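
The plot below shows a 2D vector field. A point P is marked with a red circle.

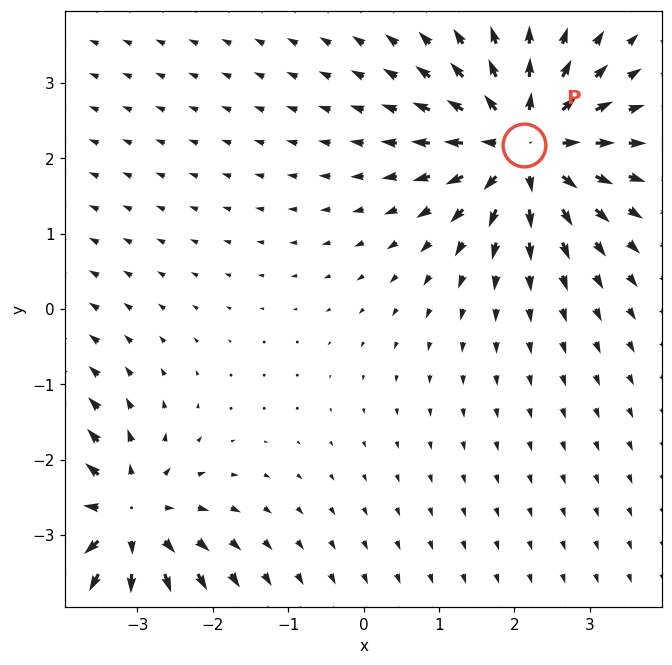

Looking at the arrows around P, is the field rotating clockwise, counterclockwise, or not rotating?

not rotating

Near P at (2.1, 2.2) the arrows show no circulation. The curl there is ≈0.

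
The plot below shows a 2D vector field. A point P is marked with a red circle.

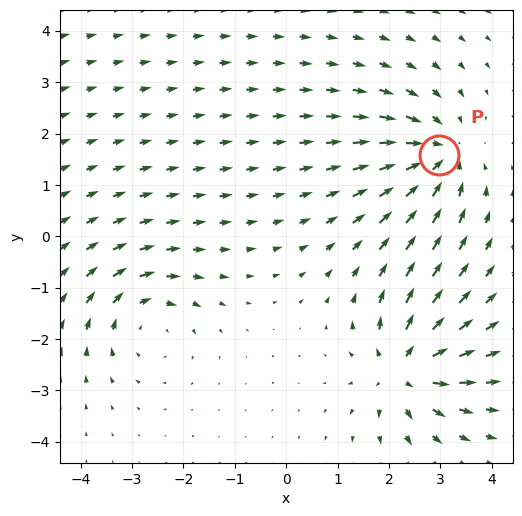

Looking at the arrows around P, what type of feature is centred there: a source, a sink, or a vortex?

sink

At P (3.0, 1.6) the arrows converge inward. Divergence about -5, curl ≈0 — negative divergence with near-zero curl is a sink.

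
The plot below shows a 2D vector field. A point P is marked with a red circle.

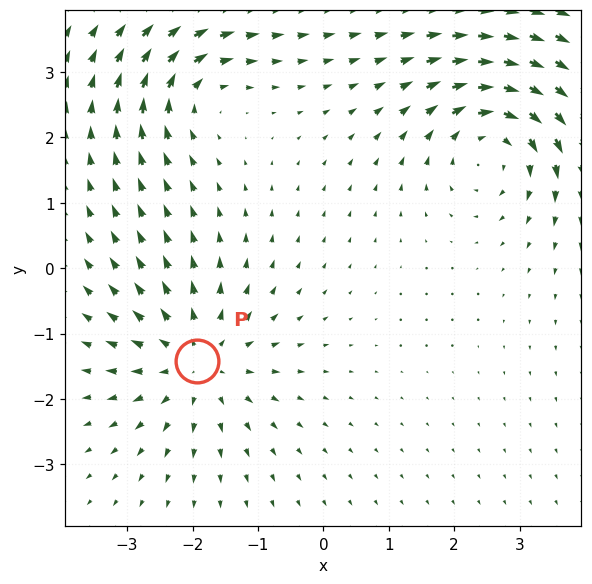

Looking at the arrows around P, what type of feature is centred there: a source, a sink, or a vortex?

source

At P (-1.9, -1.4) the arrows spread outward. Divergence about +4, curl ≈0 — positive divergence with near-zero curl is a source.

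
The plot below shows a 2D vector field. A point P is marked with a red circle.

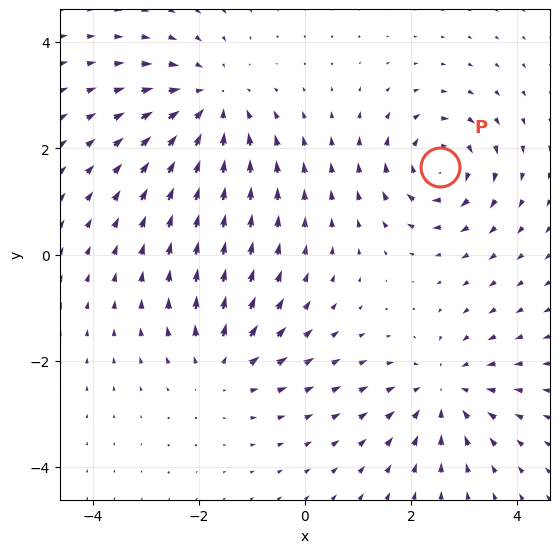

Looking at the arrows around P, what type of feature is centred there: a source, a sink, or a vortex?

At P (2.5, 1.7) the arrows circulate clockwise. Divergence ≈0, curl about -5 — near-zero divergence with nonzero curl is a vortex.

vortex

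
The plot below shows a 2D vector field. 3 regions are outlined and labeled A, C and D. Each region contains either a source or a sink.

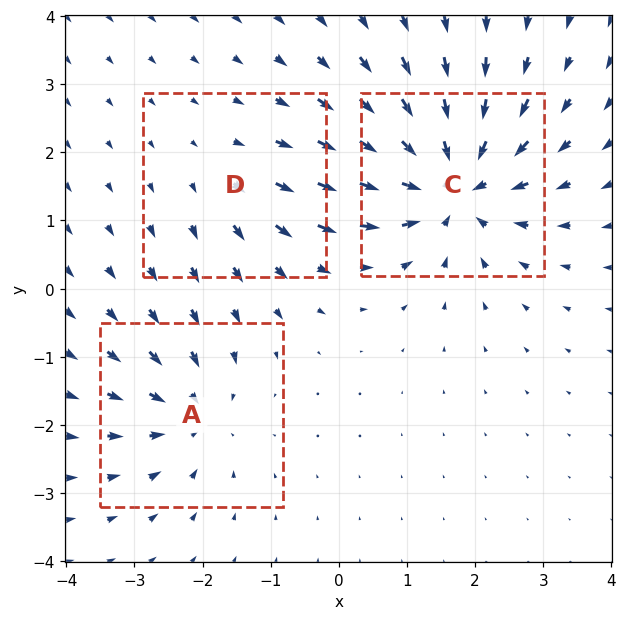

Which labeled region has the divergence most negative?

Divergence at each region's feature centre — A: about -3, C: about -6, D: about +2. Region C is most negative.

C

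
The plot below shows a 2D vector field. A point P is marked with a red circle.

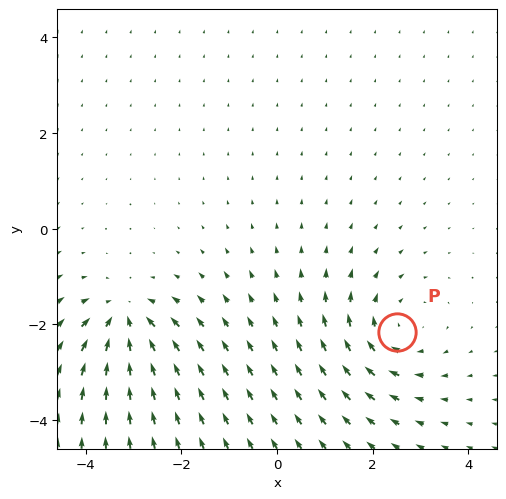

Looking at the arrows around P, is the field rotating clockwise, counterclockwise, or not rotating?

clockwise

Near P at (2.5, -2.2) the arrows circulate clockwise. The curl (z-component) there is about -4; negative curl means clockwise rotation.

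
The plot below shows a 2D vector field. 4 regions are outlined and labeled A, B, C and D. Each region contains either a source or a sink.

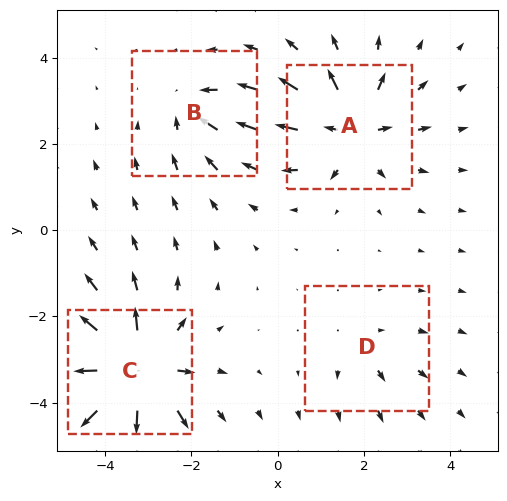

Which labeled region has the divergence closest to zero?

D

Divergence at each region's feature centre — A: about +6, B: about -4, C: about +8, D: about +2. Region D is closest to zero.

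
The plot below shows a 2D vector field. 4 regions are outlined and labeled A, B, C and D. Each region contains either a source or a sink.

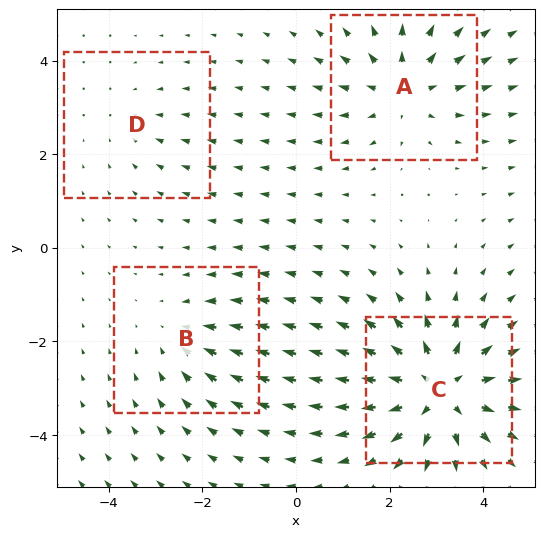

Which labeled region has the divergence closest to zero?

Divergence at each region's feature centre — A: about +4, B: about -3, C: about +7, D: about -2. Region D is closest to zero.

D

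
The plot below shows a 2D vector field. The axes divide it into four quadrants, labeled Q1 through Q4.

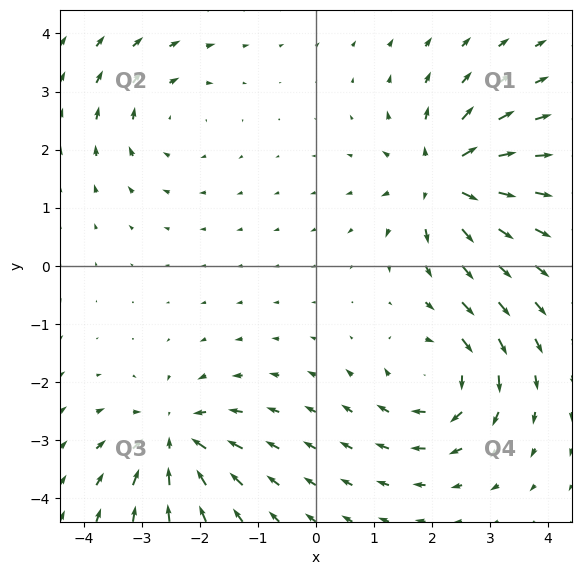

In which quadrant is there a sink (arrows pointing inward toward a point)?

Q3

The sink sits at approximately (-2.4, -3.0), which lies in quadrant Q3. The divergence there is about -5, negative as expected for a sink.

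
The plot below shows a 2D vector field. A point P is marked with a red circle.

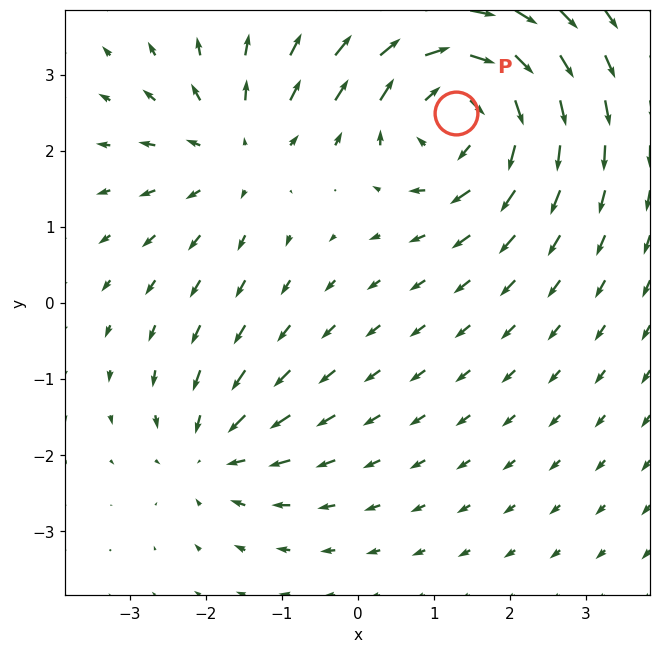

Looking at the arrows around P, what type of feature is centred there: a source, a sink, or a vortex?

At P (1.3, 2.5) the arrows circulate clockwise. Divergence ≈0, curl about -5 — near-zero divergence with nonzero curl is a vortex.

vortex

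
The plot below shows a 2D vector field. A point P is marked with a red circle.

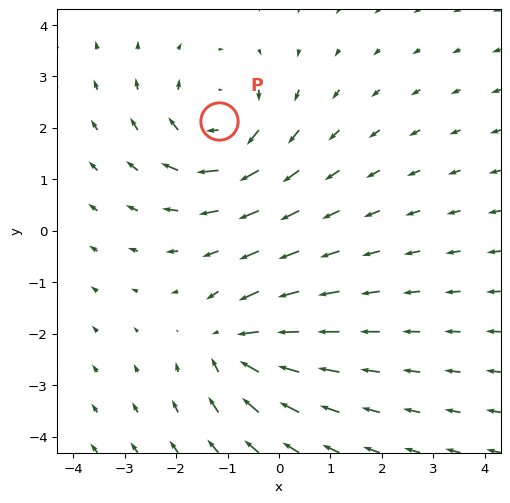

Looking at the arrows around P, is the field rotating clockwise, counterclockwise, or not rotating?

Near P at (-1.2, 2.1) the arrows circulate clockwise. The curl (z-component) there is about -3; negative curl means clockwise rotation.

clockwise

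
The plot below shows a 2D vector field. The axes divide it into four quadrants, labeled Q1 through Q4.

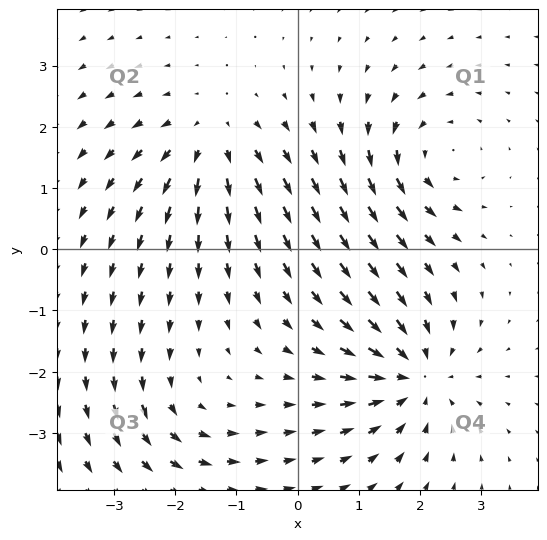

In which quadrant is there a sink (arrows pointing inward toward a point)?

The sink sits at approximately (1.9, -2.1), which lies in quadrant Q4. The divergence there is about -6, negative as expected for a sink.

Q4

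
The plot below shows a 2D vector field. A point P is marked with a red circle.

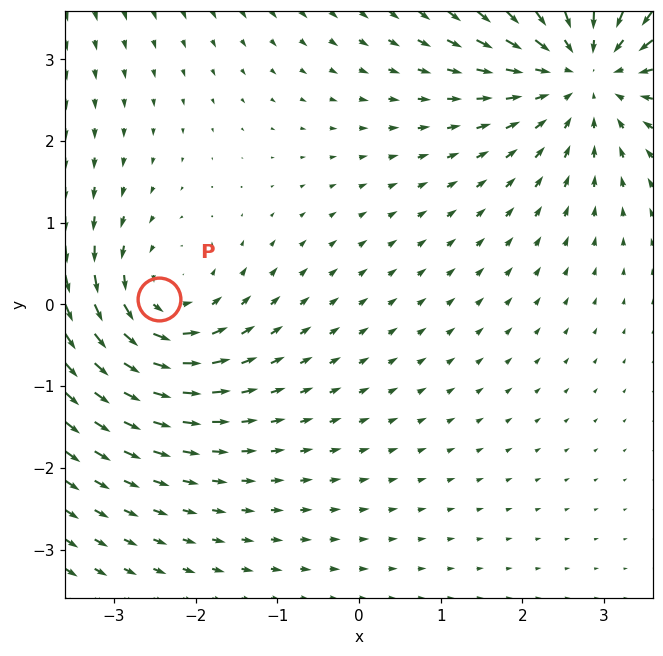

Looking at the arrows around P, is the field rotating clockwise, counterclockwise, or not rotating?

Near P at (-2.4, 0.1) the arrows circulate counterclockwise. The curl (z-component) there is about +3; positive curl means counterclockwise rotation.

counterclockwise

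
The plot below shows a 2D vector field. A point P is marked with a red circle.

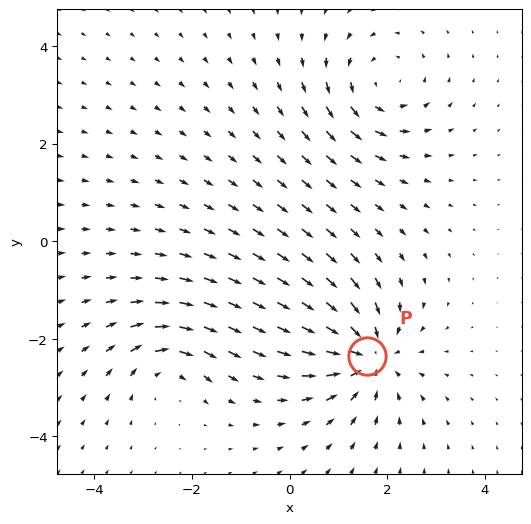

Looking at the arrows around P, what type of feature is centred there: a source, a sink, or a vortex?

At P (1.6, -2.3) the arrows converge inward. Divergence about -5, curl ≈0 — negative divergence with near-zero curl is a sink.

sink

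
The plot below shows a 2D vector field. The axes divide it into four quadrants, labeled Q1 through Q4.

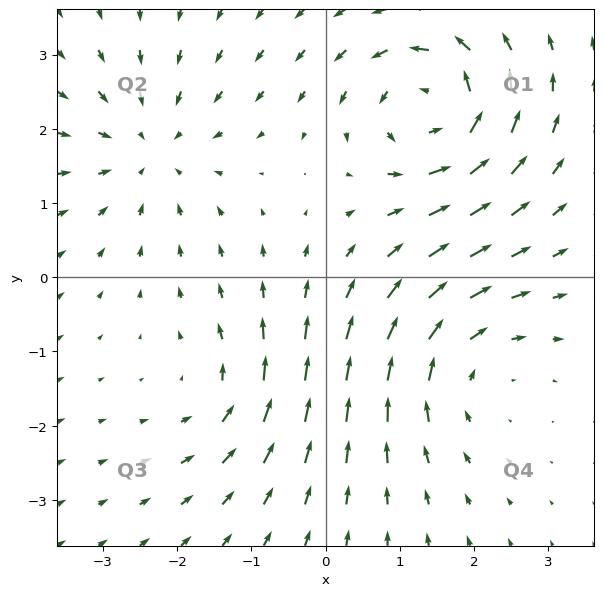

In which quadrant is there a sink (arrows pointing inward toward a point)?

Q2

The sink sits at approximately (-2.4, 1.7), which lies in quadrant Q2. The divergence there is about -4, negative as expected for a sink.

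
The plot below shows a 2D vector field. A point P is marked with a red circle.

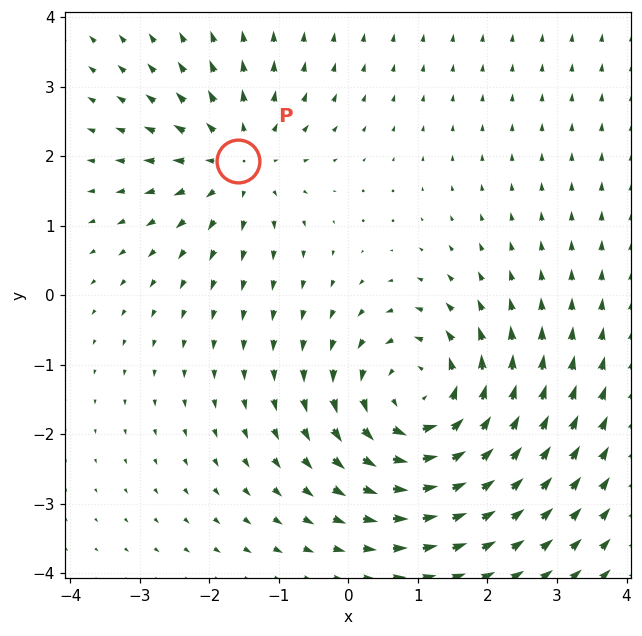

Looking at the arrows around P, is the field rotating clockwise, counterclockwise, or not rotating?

not rotating

Near P at (-1.6, 1.9) the arrows show no circulation. The curl there is ≈0.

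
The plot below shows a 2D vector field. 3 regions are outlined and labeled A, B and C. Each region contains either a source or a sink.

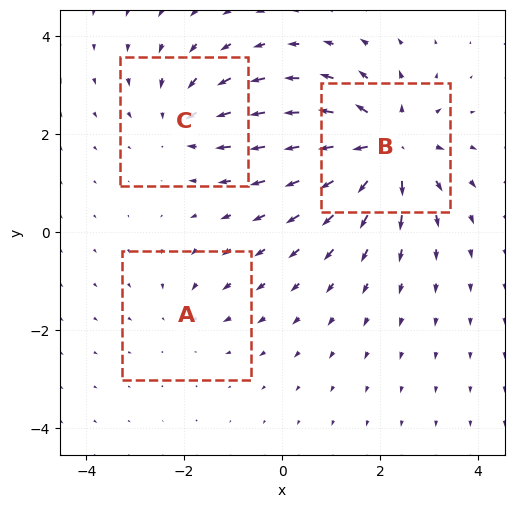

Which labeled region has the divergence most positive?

Divergence at each region's feature centre — A: about -2, B: about +5, C: about -3. Region B is most positive.

B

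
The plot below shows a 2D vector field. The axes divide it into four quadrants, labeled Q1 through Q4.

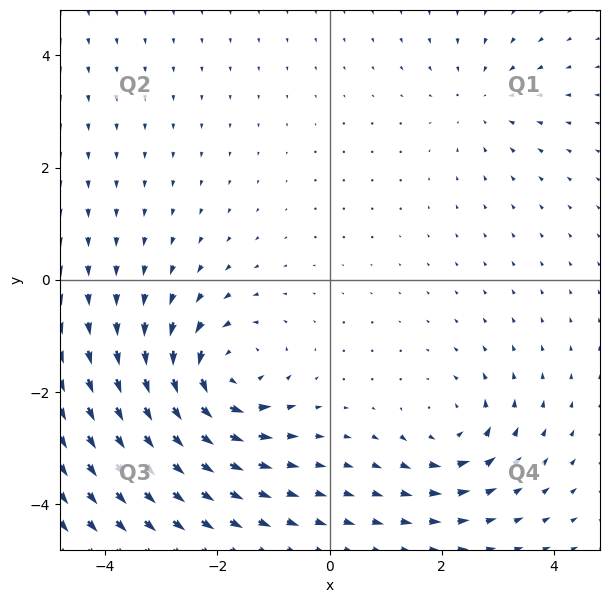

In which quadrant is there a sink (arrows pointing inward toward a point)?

Q1

The sink sits at approximately (2.7, 3.2), which lies in quadrant Q1. The divergence there is about -2, negative as expected for a sink.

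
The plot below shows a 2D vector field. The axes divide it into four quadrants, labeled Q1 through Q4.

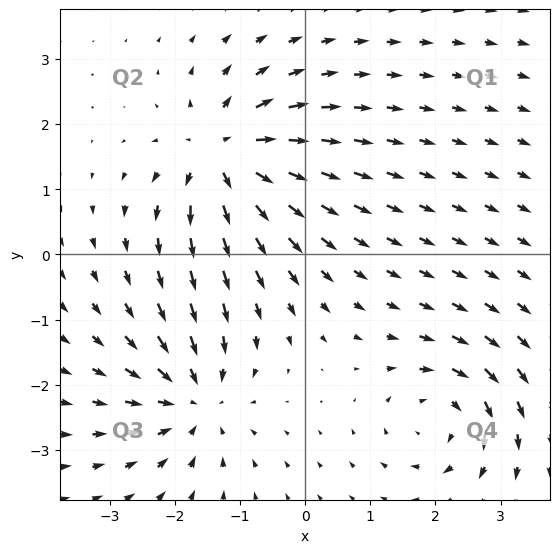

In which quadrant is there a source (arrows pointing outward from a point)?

Q2

The source sits at approximately (-1.2, 1.5), which lies in quadrant Q2. The divergence there is about +7, positive as expected for a source.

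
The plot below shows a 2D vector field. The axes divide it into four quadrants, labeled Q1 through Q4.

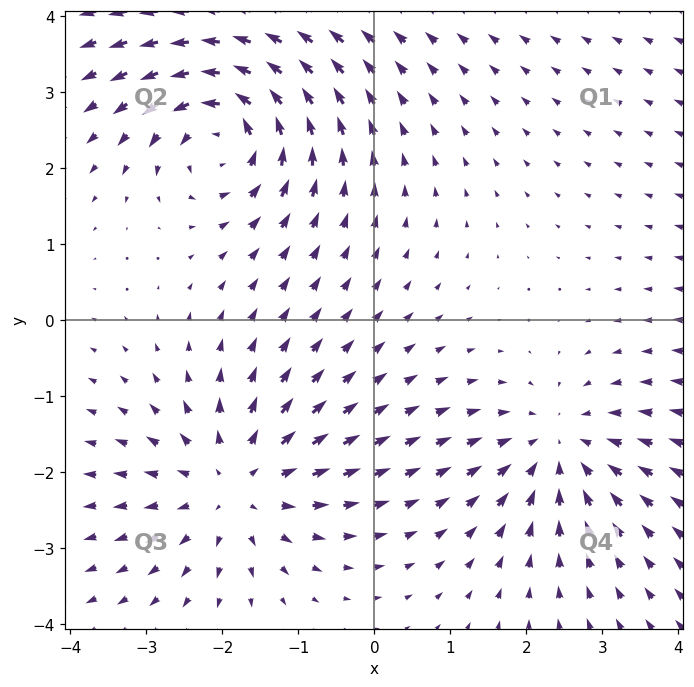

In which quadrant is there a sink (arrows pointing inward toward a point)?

The sink sits at approximately (2.4, -1.7), which lies in quadrant Q4. The divergence there is about -3, negative as expected for a sink.

Q4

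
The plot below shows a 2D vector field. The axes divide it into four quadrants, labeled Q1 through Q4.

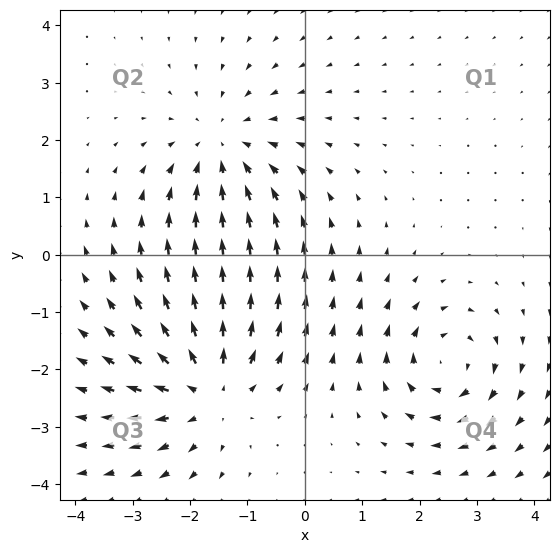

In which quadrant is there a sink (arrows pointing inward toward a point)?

Q2

The sink sits at approximately (-1.5, 1.8), which lies in quadrant Q2. The divergence there is about -3, negative as expected for a sink.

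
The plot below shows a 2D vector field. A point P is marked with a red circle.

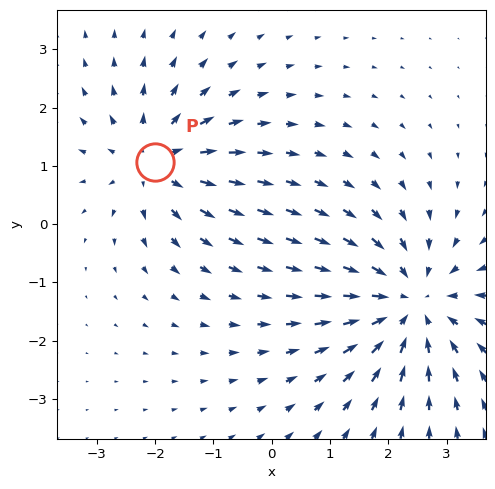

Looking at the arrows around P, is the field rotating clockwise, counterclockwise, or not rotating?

not rotating

Near P at (-2.0, 1.1) the arrows show no circulation. The curl there is ≈0.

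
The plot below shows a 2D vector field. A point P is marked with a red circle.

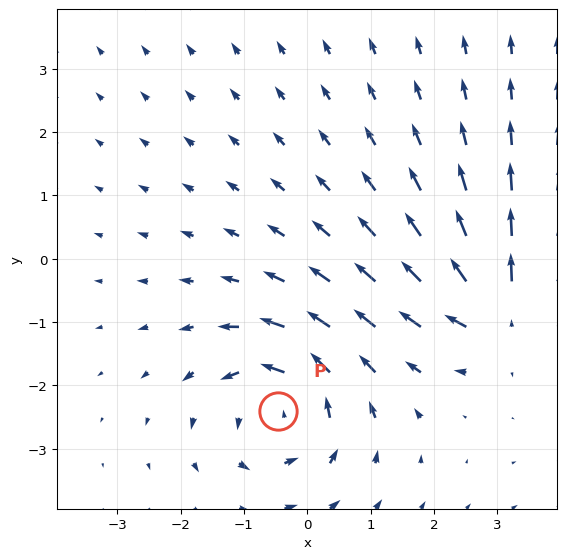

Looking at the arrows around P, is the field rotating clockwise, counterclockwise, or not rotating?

Near P at (-0.5, -2.4) the arrows circulate counterclockwise. The curl (z-component) there is about +3; positive curl means counterclockwise rotation.

counterclockwise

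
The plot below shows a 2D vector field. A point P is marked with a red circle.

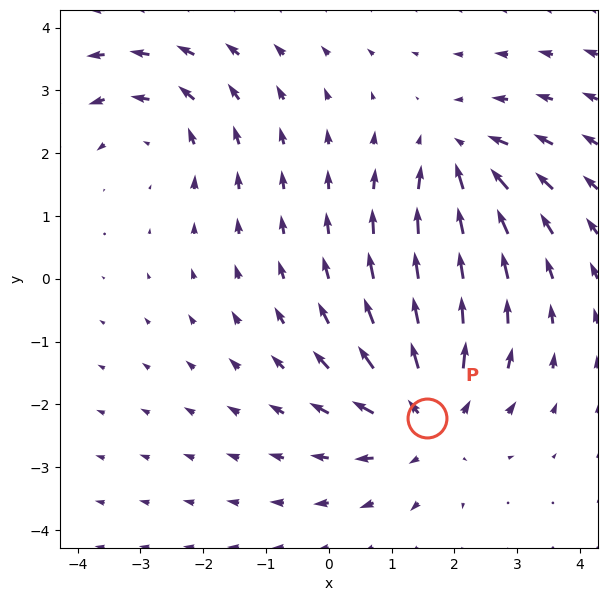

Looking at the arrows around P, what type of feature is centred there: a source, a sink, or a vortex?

source

At P (1.6, -2.2) the arrows spread outward. Divergence about +4, curl ≈0 — positive divergence with near-zero curl is a source.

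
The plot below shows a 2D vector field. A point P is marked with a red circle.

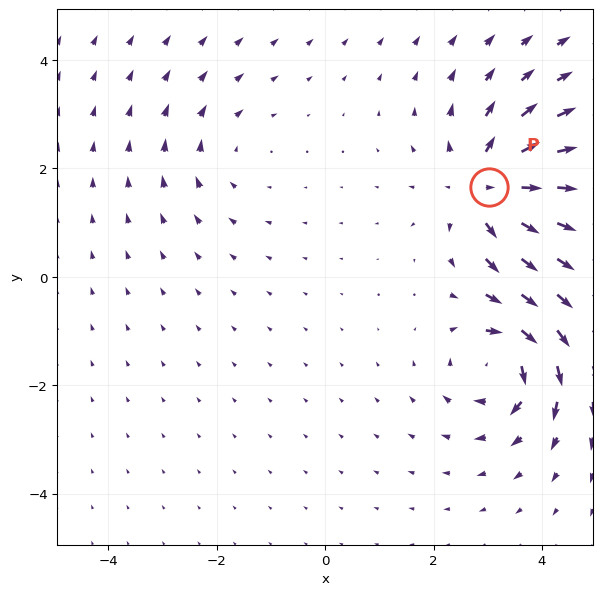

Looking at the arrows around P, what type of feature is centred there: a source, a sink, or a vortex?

At P (3.0, 1.6) the arrows spread outward. Divergence about +5, curl ≈0 — positive divergence with near-zero curl is a source.

source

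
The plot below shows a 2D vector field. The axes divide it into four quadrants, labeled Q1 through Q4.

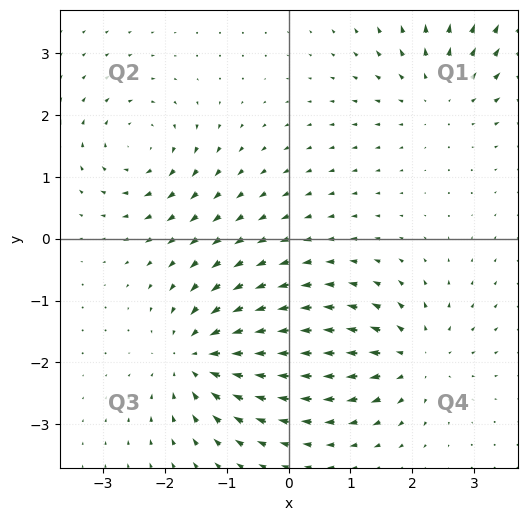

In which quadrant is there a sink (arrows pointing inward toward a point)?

The sink sits at approximately (-1.5, -1.9), which lies in quadrant Q3. The divergence there is about -4, negative as expected for a sink.

Q3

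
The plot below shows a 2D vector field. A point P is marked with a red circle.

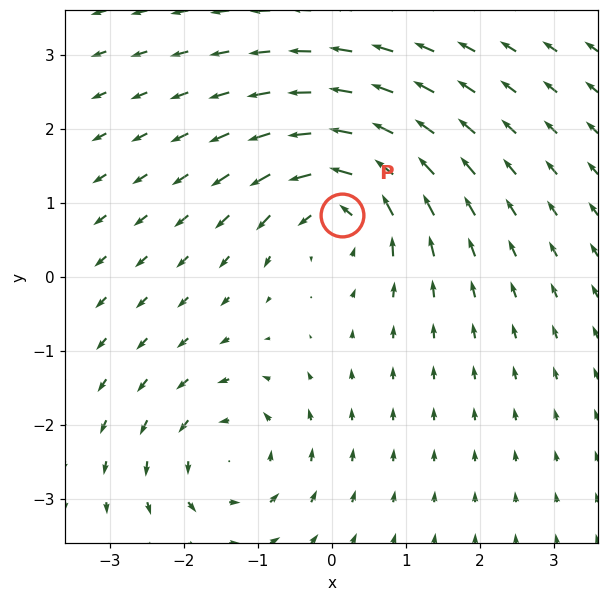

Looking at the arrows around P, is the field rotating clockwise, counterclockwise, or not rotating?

Near P at (0.1, 0.8) the arrows circulate counterclockwise. The curl (z-component) there is about +6; positive curl means counterclockwise rotation.

counterclockwise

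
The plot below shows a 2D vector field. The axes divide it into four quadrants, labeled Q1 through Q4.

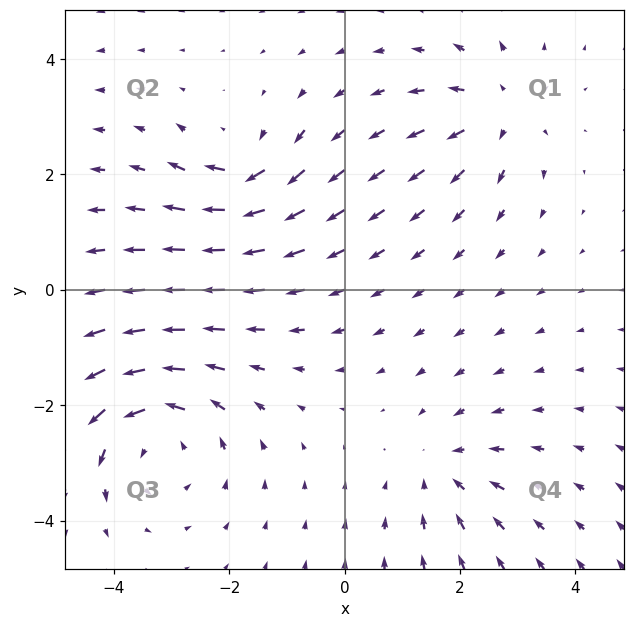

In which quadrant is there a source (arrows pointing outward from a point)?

Q1

The source sits at approximately (2.7, 3.1), which lies in quadrant Q1. The divergence there is about +4, positive as expected for a source.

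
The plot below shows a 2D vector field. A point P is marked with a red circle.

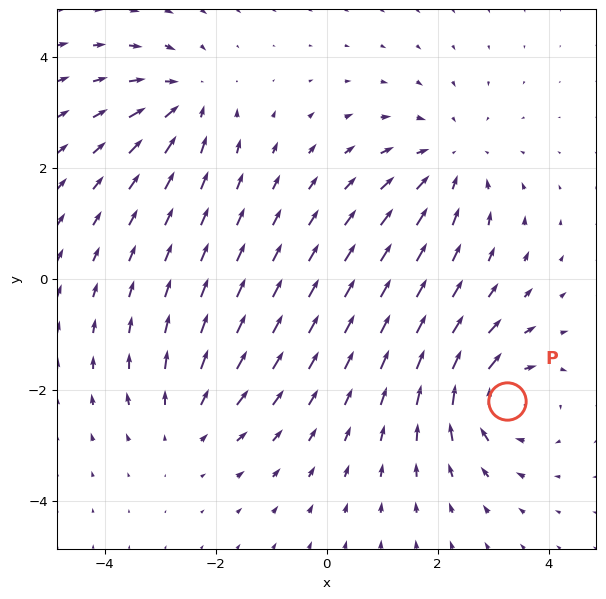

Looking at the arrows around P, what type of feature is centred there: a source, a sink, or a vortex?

At P (3.3, -2.2) the arrows circulate clockwise. Divergence ≈0, curl about -6 — near-zero divergence with nonzero curl is a vortex.

vortex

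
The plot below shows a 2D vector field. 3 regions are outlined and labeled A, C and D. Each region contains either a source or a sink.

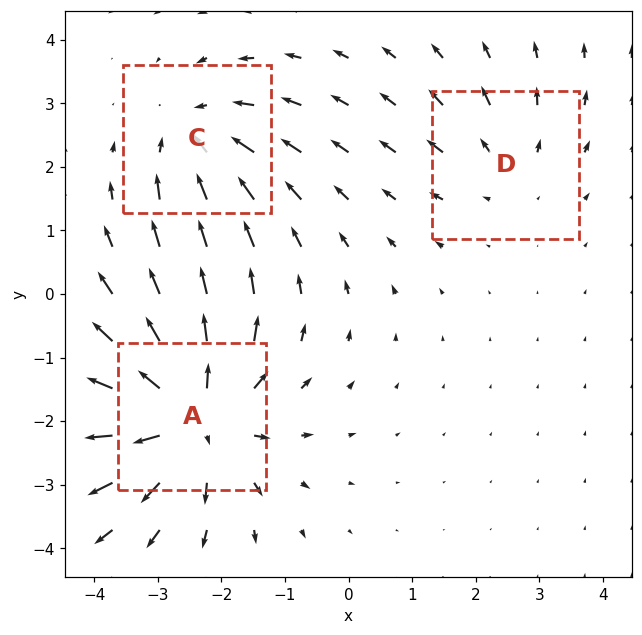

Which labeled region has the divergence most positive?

Divergence at each region's feature centre — A: about +5, C: about -3, D: about +2. Region A is most positive.

A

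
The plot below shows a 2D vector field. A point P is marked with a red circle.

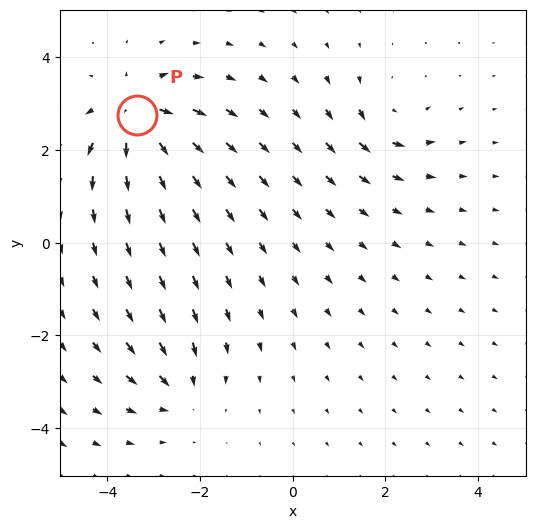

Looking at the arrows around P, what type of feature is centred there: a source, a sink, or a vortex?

source

At P (-3.4, 2.7) the arrows spread outward. Divergence about +7, curl ≈0 — positive divergence with near-zero curl is a source.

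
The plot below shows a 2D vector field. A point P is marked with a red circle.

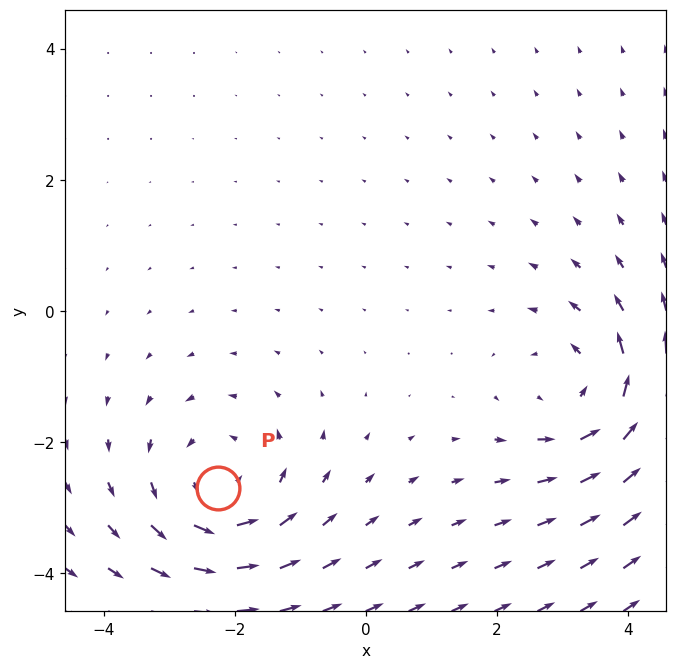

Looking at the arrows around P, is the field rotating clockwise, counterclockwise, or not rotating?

counterclockwise

Near P at (-2.2, -2.7) the arrows circulate counterclockwise. The curl (z-component) there is about +4; positive curl means counterclockwise rotation.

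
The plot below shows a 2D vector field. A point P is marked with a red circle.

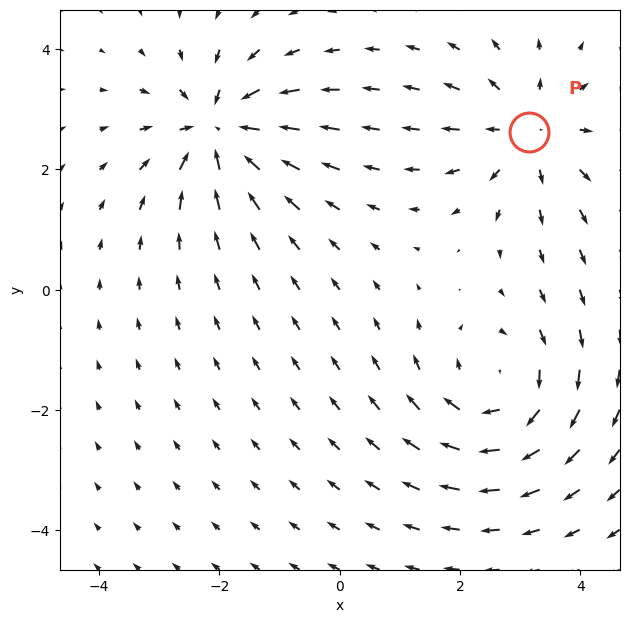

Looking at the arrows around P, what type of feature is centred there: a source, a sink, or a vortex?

source

At P (3.1, 2.6) the arrows spread outward. Divergence about +4, curl ≈0 — positive divergence with near-zero curl is a source.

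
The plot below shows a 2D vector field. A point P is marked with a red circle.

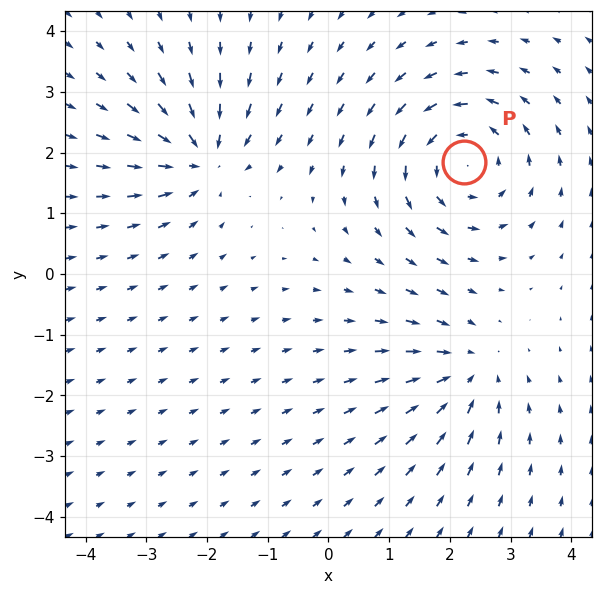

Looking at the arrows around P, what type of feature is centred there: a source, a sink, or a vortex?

At P (2.2, 1.8) the arrows circulate counterclockwise. Divergence ≈0, curl about +4 — near-zero divergence with nonzero curl is a vortex.

vortex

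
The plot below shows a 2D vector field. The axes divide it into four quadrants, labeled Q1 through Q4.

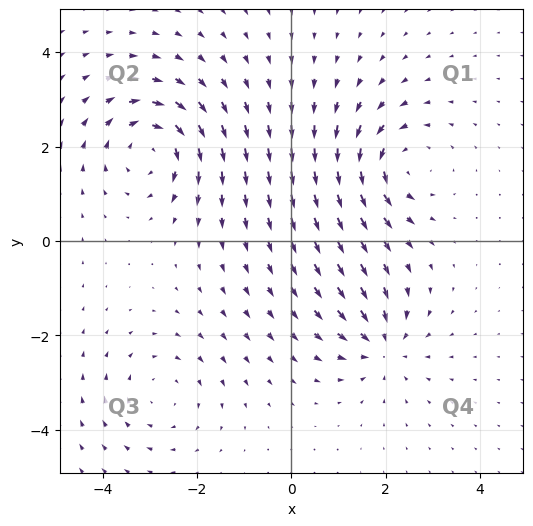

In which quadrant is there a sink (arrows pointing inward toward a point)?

Q4

The sink sits at approximately (1.9, -2.2), which lies in quadrant Q4. The divergence there is about -5, negative as expected for a sink.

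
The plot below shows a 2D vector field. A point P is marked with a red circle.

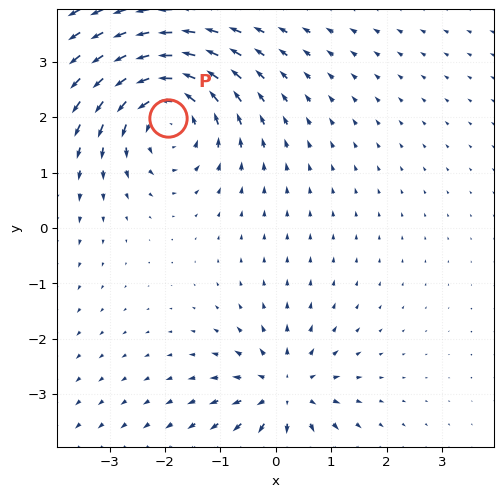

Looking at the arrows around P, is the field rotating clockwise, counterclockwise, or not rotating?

Near P at (-2.0, 2.0) the arrows circulate counterclockwise. The curl (z-component) there is about +4; positive curl means counterclockwise rotation.

counterclockwise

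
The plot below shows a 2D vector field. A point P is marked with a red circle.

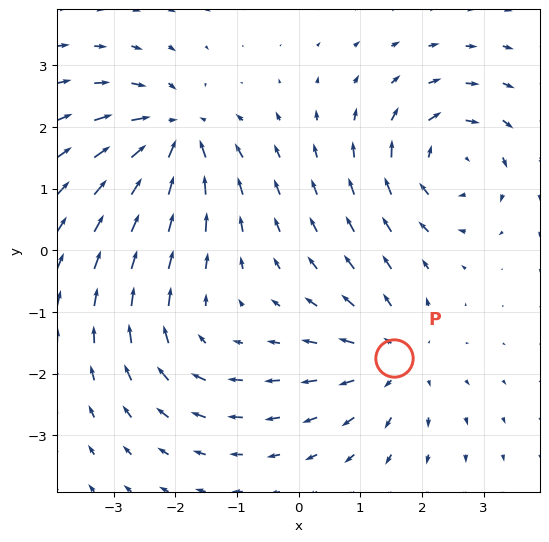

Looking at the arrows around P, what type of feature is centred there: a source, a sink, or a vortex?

At P (1.6, -1.7) the arrows spread outward. Divergence about +3, curl ≈0 — positive divergence with near-zero curl is a source.

source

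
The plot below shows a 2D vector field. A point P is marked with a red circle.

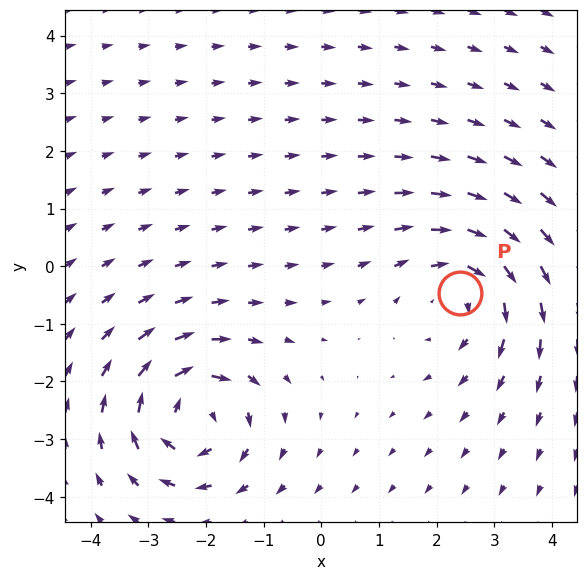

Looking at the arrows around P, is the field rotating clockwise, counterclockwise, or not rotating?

Near P at (2.4, -0.5) the arrows circulate clockwise. The curl (z-component) there is about -4; negative curl means clockwise rotation.

clockwise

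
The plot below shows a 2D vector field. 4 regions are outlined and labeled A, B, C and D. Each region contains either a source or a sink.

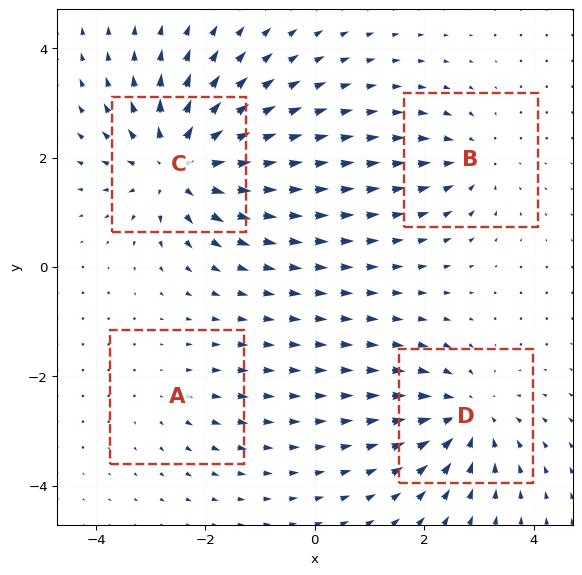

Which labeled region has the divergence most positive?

C

Divergence at each region's feature centre — A: about +2, B: about -4, C: about +7, D: about -5. Region C is most positive.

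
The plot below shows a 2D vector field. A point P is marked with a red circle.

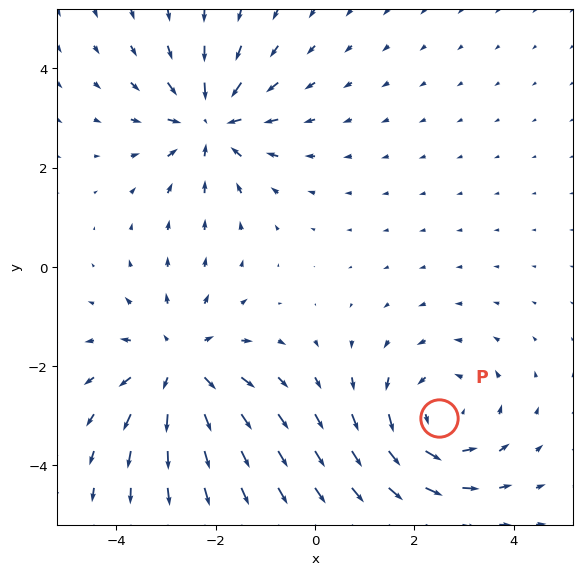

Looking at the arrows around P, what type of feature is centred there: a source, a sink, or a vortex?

vortex

At P (2.5, -3.0) the arrows circulate counterclockwise. Divergence ≈0, curl about +3 — near-zero divergence with nonzero curl is a vortex.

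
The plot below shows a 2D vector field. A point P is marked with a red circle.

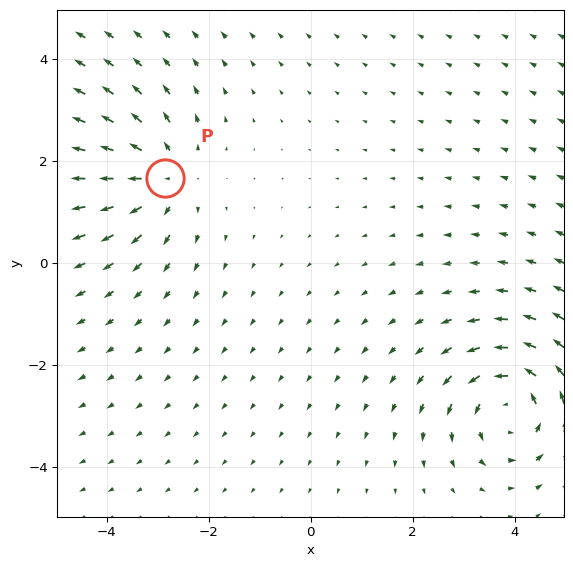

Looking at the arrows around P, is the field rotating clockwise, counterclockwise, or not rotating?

Near P at (-2.9, 1.7) the arrows show no circulation. The curl there is ≈0.

not rotating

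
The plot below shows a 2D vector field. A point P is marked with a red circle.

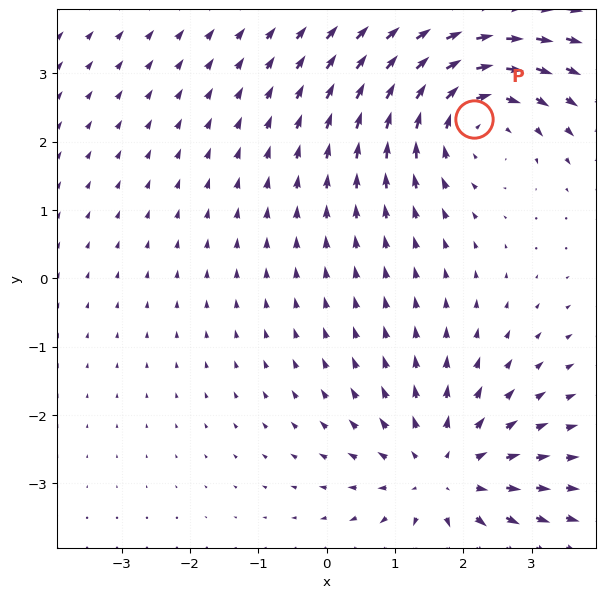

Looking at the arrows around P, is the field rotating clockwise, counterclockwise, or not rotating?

Near P at (2.2, 2.3) the arrows circulate clockwise. The curl (z-component) there is about -4; negative curl means clockwise rotation.

clockwise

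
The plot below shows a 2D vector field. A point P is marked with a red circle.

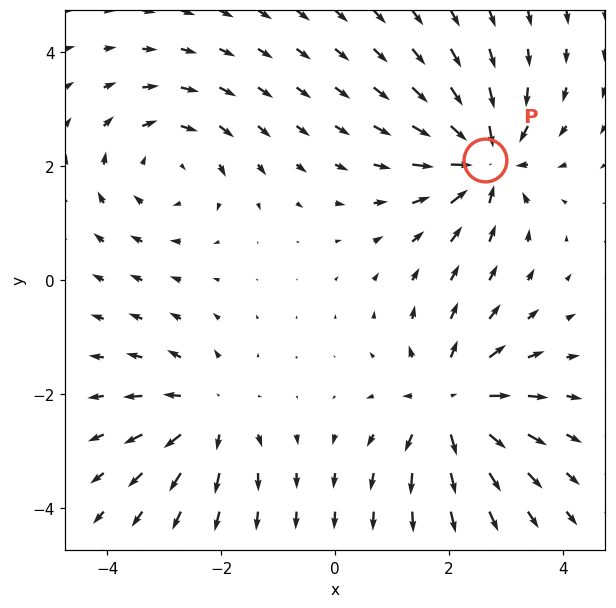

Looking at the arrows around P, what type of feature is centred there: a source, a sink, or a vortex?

sink

At P (2.6, 2.1) the arrows converge inward. Divergence about -6, curl ≈0 — negative divergence with near-zero curl is a sink.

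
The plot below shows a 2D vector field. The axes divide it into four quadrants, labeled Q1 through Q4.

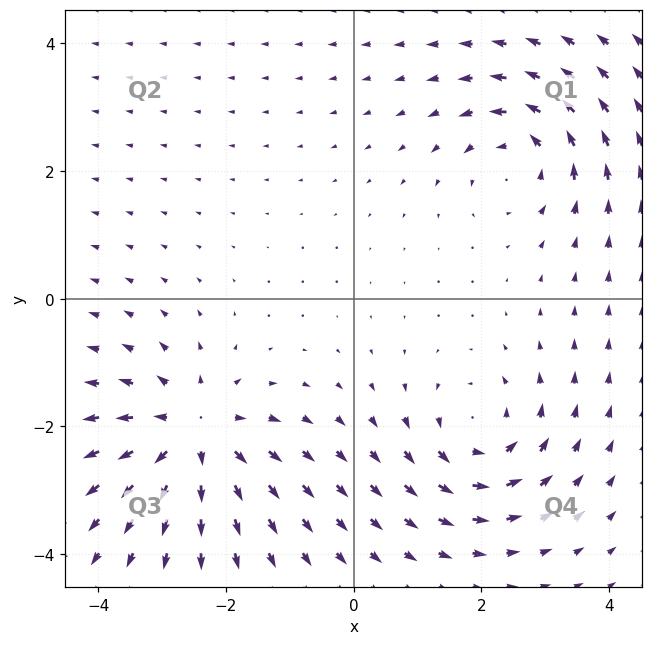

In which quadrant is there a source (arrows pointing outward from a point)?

Q3

The source sits at approximately (-2.5, -2.1), which lies in quadrant Q3. The divergence there is about +5, positive as expected for a source.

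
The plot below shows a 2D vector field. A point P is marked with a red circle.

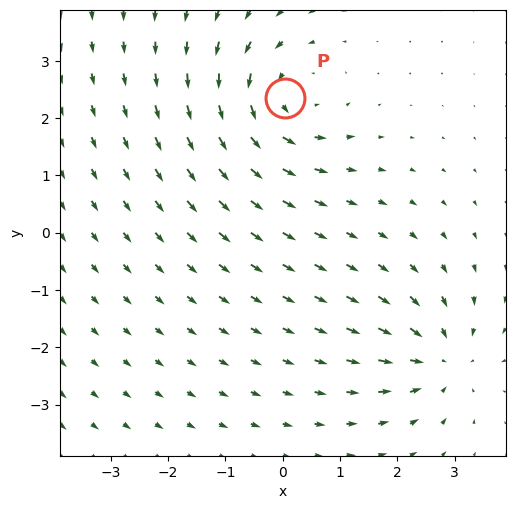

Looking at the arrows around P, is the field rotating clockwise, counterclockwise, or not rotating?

Near P at (0.0, 2.3) the arrows circulate counterclockwise. The curl (z-component) there is about +4; positive curl means counterclockwise rotation.

counterclockwise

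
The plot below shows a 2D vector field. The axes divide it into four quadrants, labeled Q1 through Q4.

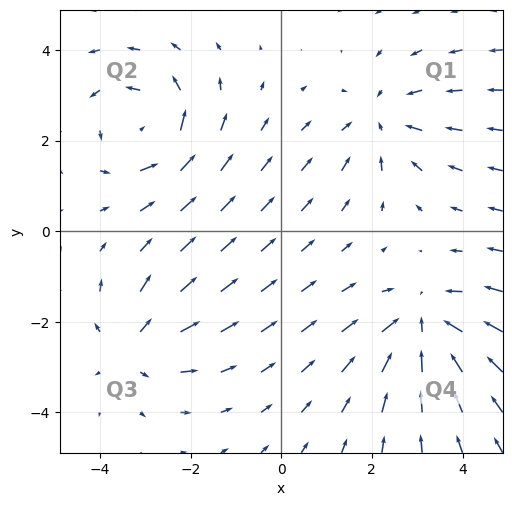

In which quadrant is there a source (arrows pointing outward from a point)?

Q3

The source sits at approximately (-3.3, -2.5), which lies in quadrant Q3. The divergence there is about +4, positive as expected for a source.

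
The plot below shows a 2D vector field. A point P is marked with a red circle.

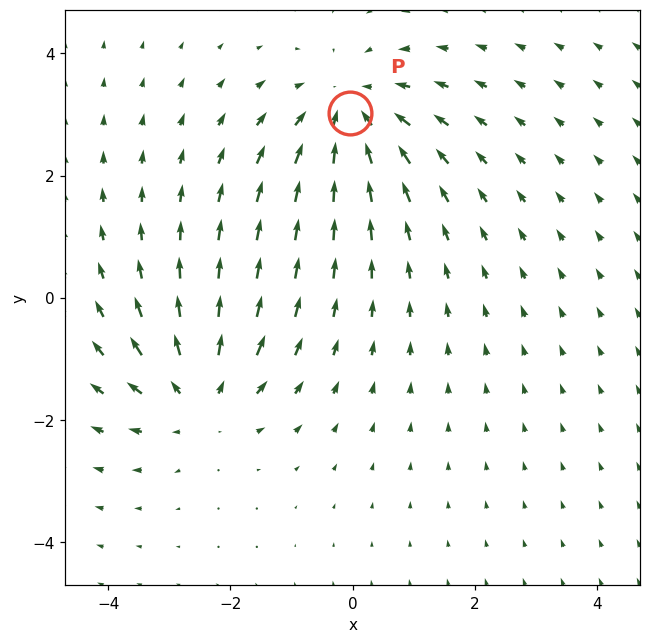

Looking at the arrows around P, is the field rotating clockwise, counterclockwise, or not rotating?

Near P at (-0.0, 3.0) the arrows show no circulation. The curl there is ≈0.

not rotating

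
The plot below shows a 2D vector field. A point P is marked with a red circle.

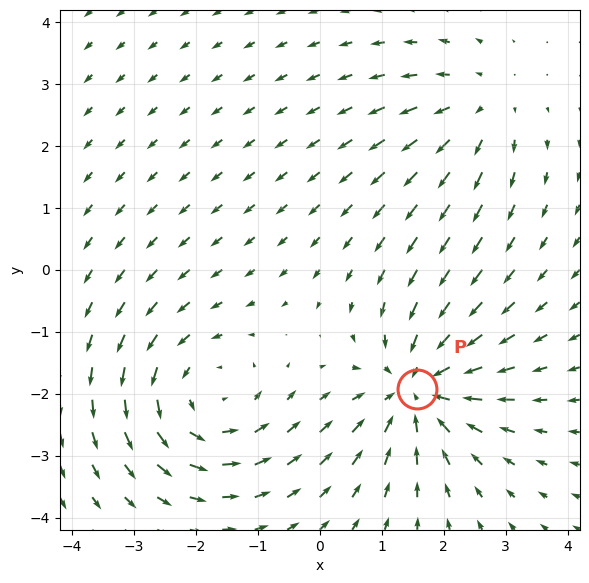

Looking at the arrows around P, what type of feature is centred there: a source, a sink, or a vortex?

At P (1.6, -1.9) the arrows converge inward. Divergence about -5, curl ≈0 — negative divergence with near-zero curl is a sink.

sink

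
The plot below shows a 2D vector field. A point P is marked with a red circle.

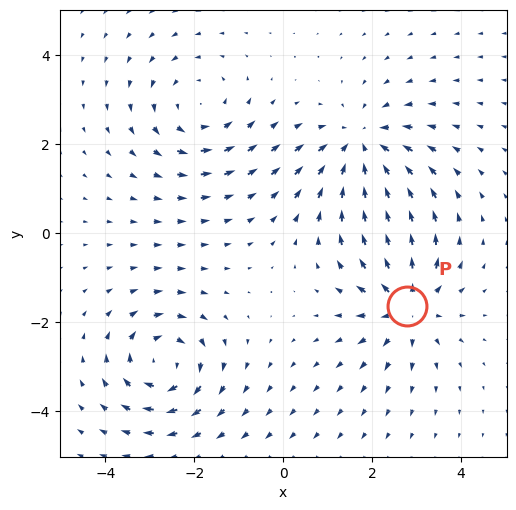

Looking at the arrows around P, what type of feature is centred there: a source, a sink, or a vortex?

source

At P (2.8, -1.6) the arrows spread outward. Divergence about +4, curl ≈0 — positive divergence with near-zero curl is a source.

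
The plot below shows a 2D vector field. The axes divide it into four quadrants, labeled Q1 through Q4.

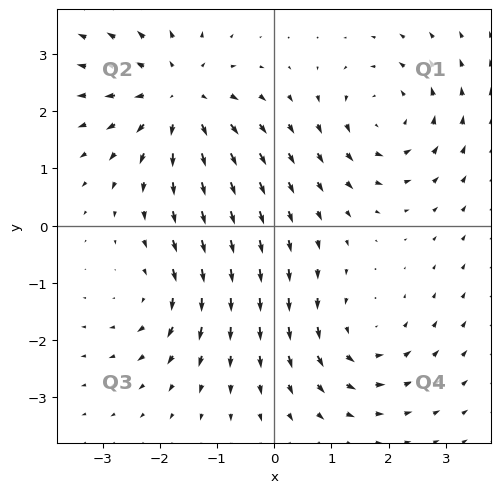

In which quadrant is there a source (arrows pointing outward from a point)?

The source sits at approximately (-1.7, 2.3), which lies in quadrant Q2. The divergence there is about +5, positive as expected for a source.

Q2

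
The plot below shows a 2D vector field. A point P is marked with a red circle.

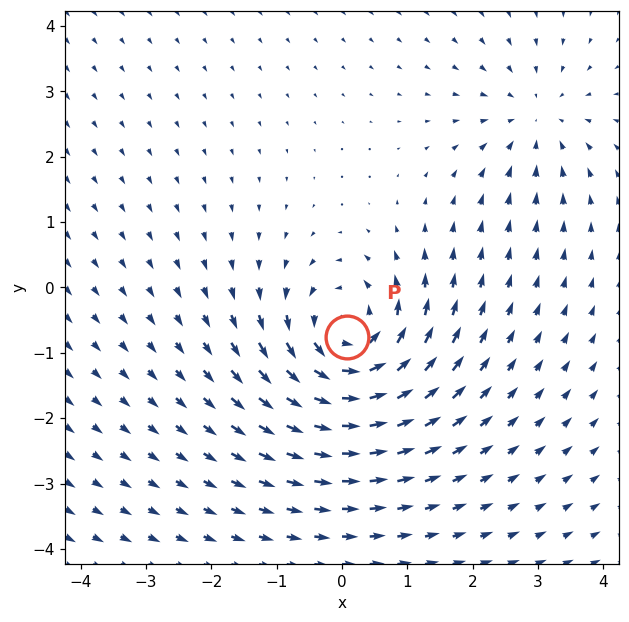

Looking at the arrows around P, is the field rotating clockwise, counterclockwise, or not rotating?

Near P at (0.1, -0.8) the arrows circulate counterclockwise. The curl (z-component) there is about +6; positive curl means counterclockwise rotation.

counterclockwise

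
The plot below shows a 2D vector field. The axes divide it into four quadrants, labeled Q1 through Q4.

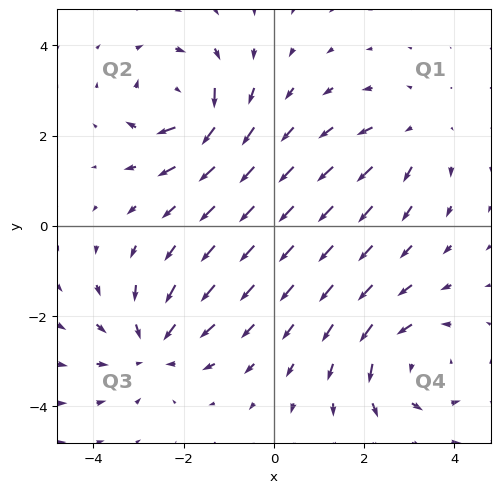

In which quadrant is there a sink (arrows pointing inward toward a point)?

Q3

The sink sits at approximately (-2.7, -2.7), which lies in quadrant Q3. The divergence there is about -3, negative as expected for a sink.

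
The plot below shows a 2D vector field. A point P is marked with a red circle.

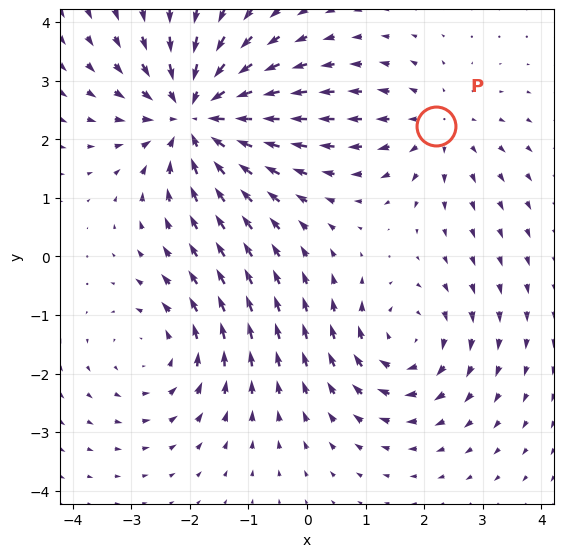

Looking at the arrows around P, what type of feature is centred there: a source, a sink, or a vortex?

At P (2.2, 2.2) the arrows spread outward. Divergence about +3, curl ≈0 — positive divergence with near-zero curl is a source.

source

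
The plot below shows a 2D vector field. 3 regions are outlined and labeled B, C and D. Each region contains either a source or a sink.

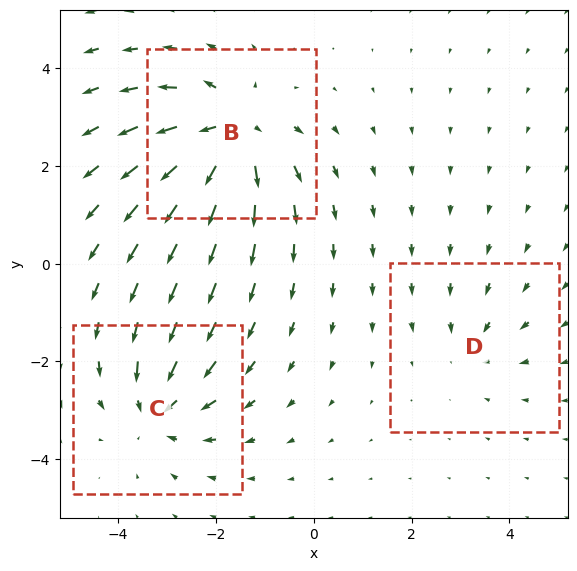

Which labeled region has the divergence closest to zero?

Divergence at each region's feature centre — B: about +5, C: about -4, D: about -2. Region D is closest to zero.

D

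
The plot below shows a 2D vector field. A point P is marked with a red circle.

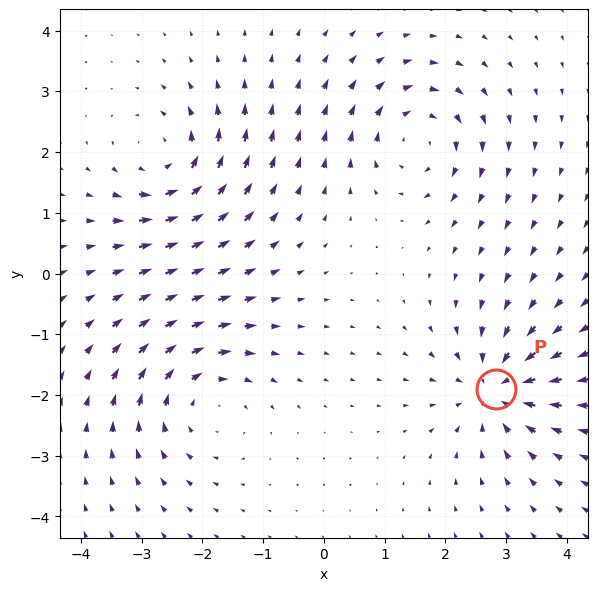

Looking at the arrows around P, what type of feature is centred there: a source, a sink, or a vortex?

sink

At P (2.8, -1.9) the arrows converge inward. Divergence about -5, curl ≈0 — negative divergence with near-zero curl is a sink.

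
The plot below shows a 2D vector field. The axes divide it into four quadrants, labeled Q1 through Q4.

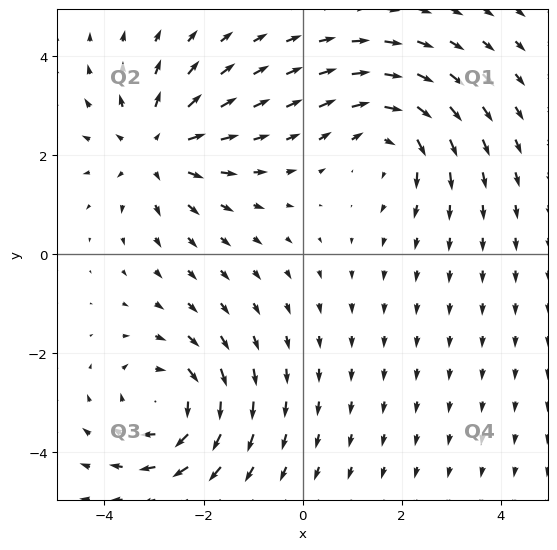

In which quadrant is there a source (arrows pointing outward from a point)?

Q2

The source sits at approximately (-3.0, 2.1), which lies in quadrant Q2. The divergence there is about +4, positive as expected for a source.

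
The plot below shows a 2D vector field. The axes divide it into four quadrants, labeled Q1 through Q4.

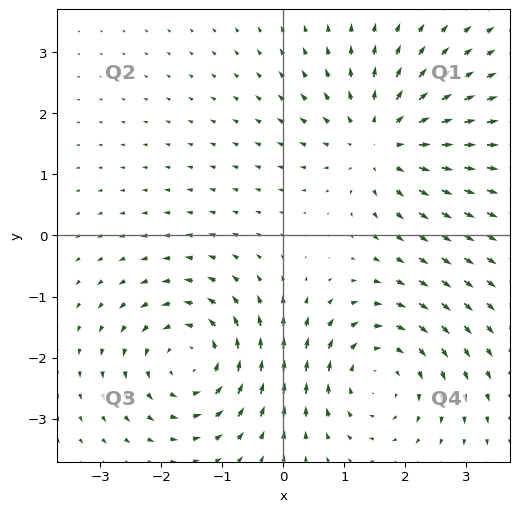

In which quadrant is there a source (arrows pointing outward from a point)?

Q1

The source sits at approximately (1.6, 1.5), which lies in quadrant Q1. The divergence there is about +5, positive as expected for a source.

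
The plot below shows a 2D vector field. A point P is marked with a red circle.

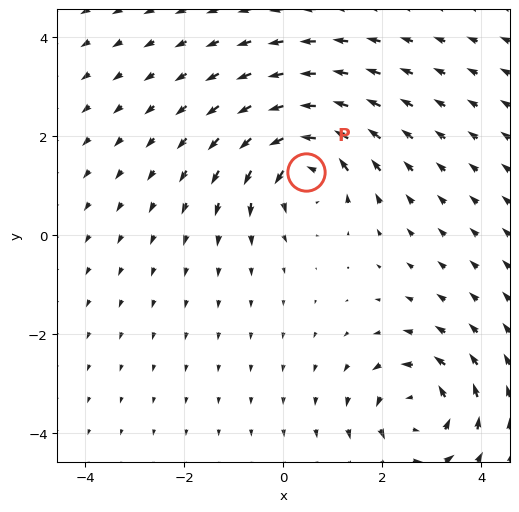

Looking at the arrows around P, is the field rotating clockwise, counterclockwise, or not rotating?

counterclockwise

Near P at (0.4, 1.3) the arrows circulate counterclockwise. The curl (z-component) there is about +5; positive curl means counterclockwise rotation.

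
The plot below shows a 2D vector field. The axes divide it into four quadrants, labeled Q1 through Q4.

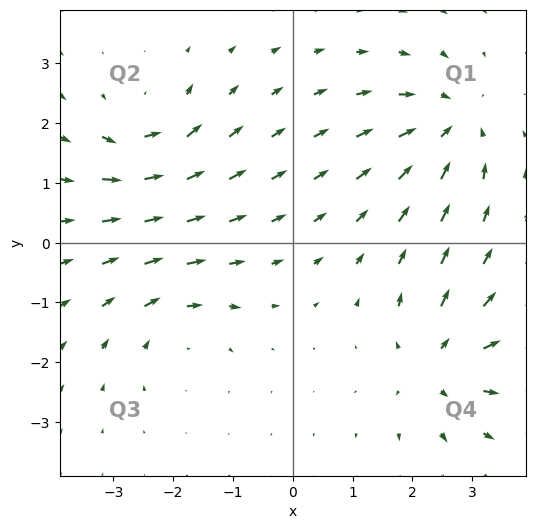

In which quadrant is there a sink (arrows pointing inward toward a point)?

The sink sits at approximately (2.6, 2.0), which lies in quadrant Q1. The divergence there is about -5, negative as expected for a sink.

Q1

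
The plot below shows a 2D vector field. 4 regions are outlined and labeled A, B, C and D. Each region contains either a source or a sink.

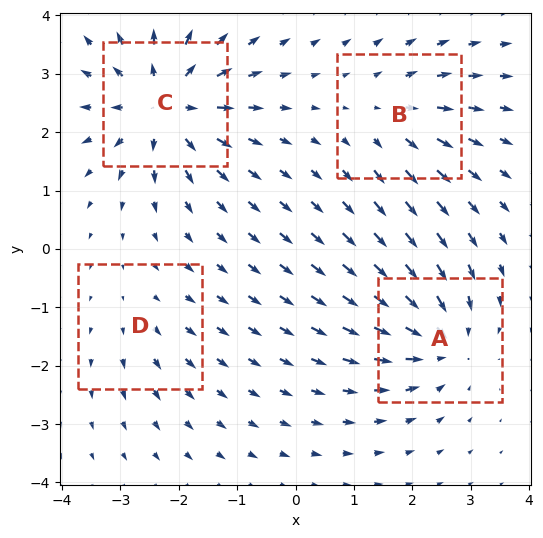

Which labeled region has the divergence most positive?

C

Divergence at each region's feature centre — A: about -6, B: about +4, C: about +7, D: about +2. Region C is most positive.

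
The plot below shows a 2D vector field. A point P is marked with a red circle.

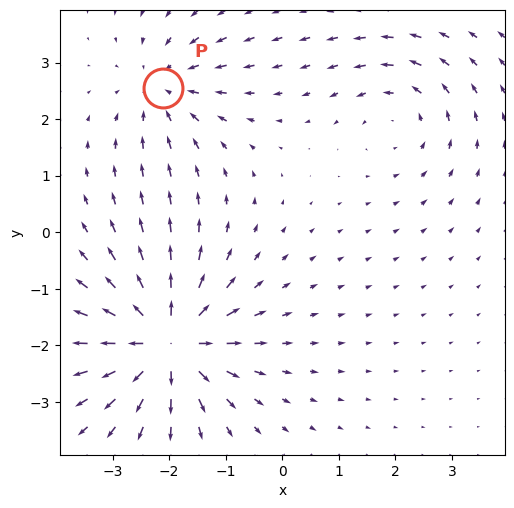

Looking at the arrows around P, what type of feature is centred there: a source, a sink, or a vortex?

At P (-2.1, 2.6) the arrows converge inward. Divergence about -3, curl ≈0 — negative divergence with near-zero curl is a sink.

sink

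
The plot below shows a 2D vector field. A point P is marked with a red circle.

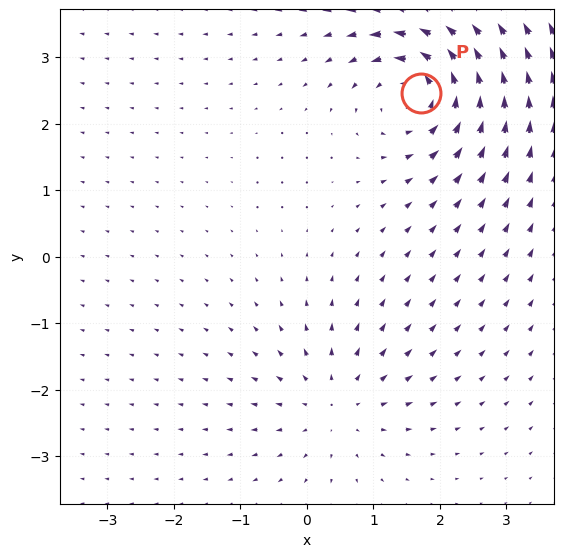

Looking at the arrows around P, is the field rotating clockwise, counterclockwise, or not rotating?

Near P at (1.7, 2.5) the arrows circulate counterclockwise. The curl (z-component) there is about +5; positive curl means counterclockwise rotation.

counterclockwise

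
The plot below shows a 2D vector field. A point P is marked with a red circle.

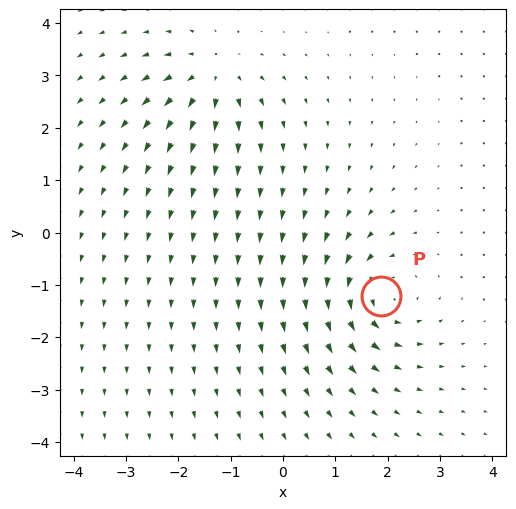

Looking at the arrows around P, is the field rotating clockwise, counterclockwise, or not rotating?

Near P at (1.9, -1.2) the arrows circulate counterclockwise. The curl (z-component) there is about +6; positive curl means counterclockwise rotation.

counterclockwise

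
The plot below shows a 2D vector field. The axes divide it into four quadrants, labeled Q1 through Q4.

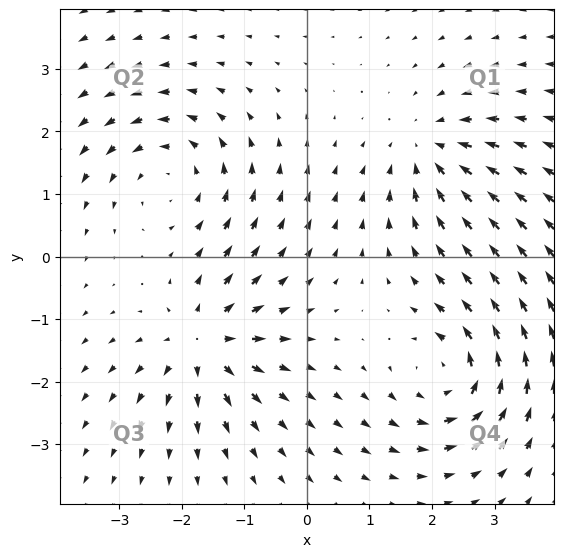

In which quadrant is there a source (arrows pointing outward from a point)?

The source sits at approximately (-1.7, -1.4), which lies in quadrant Q3. The divergence there is about +5, positive as expected for a source.

Q3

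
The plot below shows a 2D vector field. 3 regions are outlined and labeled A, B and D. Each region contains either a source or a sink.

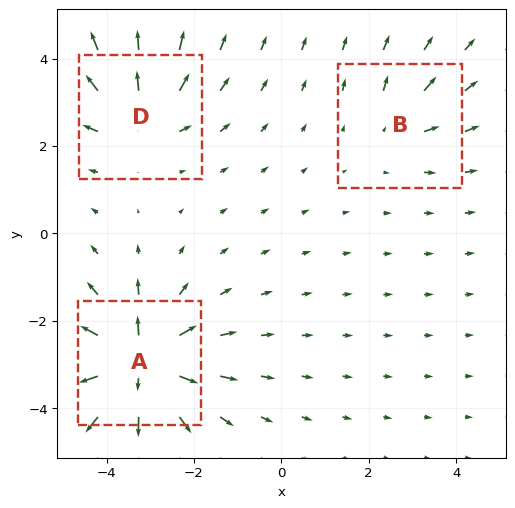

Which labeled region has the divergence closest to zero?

B

Divergence at each region's feature centre — A: about +6, B: about +2, D: about +4. Region B is closest to zero.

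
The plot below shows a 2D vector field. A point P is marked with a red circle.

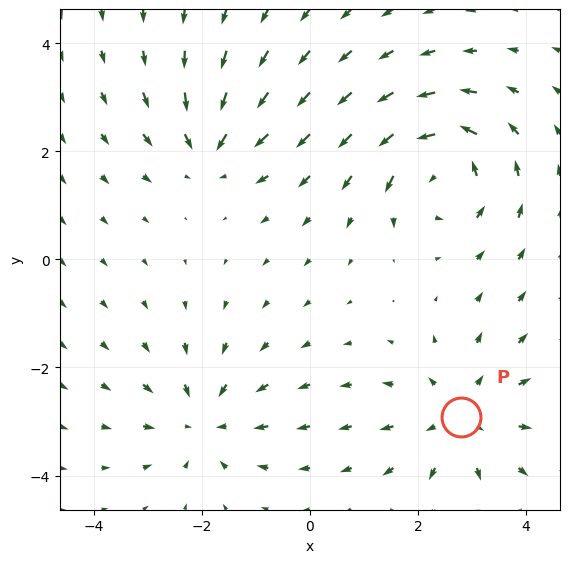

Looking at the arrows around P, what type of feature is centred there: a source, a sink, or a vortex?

source

At P (2.8, -2.9) the arrows spread outward. Divergence about +3, curl ≈0 — positive divergence with near-zero curl is a source.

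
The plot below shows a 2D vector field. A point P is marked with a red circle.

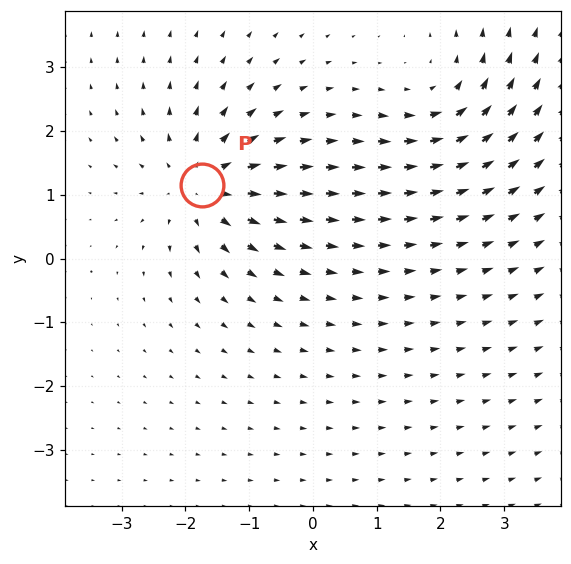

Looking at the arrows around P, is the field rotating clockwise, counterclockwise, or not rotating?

Near P at (-1.7, 1.2) the arrows show no circulation. The curl there is ≈0.

not rotating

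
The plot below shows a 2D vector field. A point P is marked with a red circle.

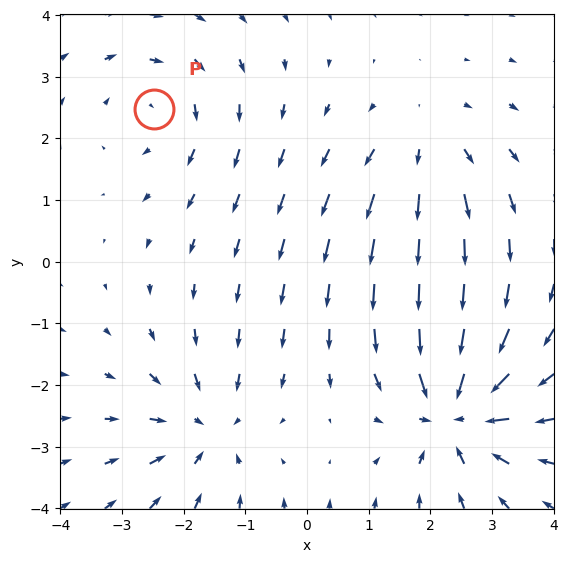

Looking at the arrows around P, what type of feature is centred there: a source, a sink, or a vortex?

vortex

At P (-2.5, 2.5) the arrows circulate clockwise. Divergence ≈0, curl about -3 — near-zero divergence with nonzero curl is a vortex.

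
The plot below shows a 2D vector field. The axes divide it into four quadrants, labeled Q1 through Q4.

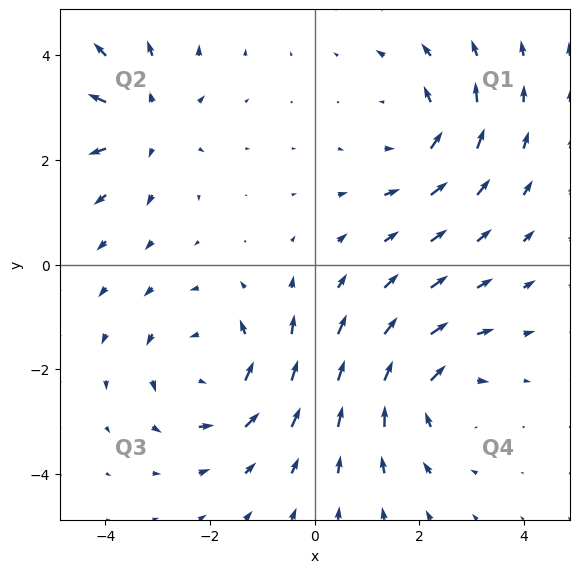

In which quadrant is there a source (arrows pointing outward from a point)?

Q2

The source sits at approximately (-3.2, 2.7), which lies in quadrant Q2. The divergence there is about +3, positive as expected for a source.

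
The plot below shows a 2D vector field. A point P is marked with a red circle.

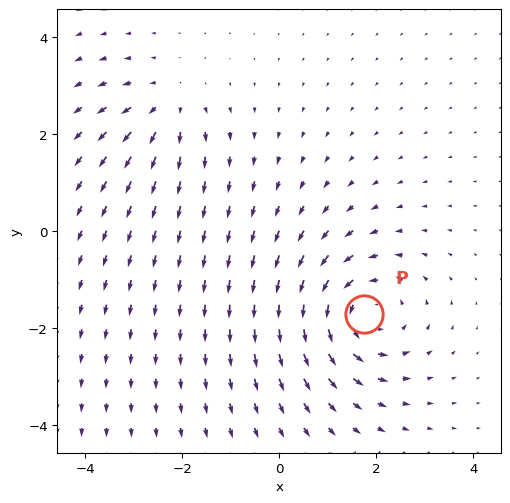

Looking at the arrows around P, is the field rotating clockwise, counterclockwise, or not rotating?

counterclockwise

Near P at (1.7, -1.7) the arrows circulate counterclockwise. The curl (z-component) there is about +4; positive curl means counterclockwise rotation.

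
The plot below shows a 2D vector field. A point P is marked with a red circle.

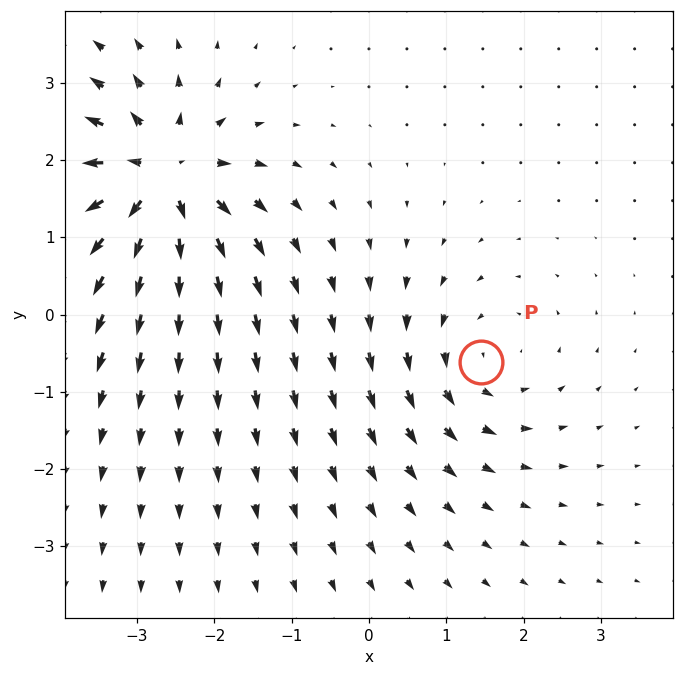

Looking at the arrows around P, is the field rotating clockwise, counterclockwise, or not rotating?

counterclockwise

Near P at (1.4, -0.6) the arrows circulate counterclockwise. The curl (z-component) there is about +3; positive curl means counterclockwise rotation.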